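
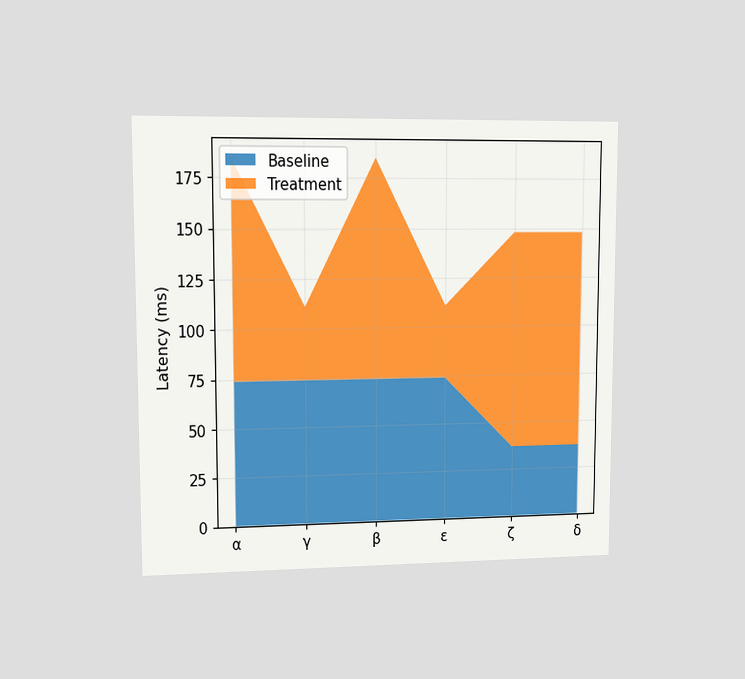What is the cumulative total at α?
185ms

The chart is viewed at a slight angle. The stacked total at α reaches 185ms.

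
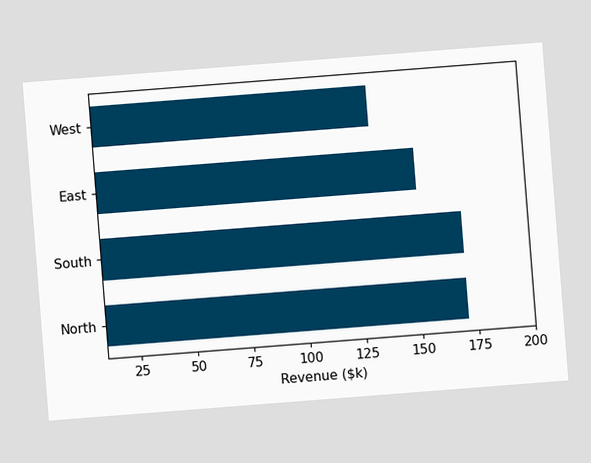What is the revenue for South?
$171k

The chart is tilted about 4° counter-clockwise. Reading along the chart's x-axis, the South bar reaches $171k.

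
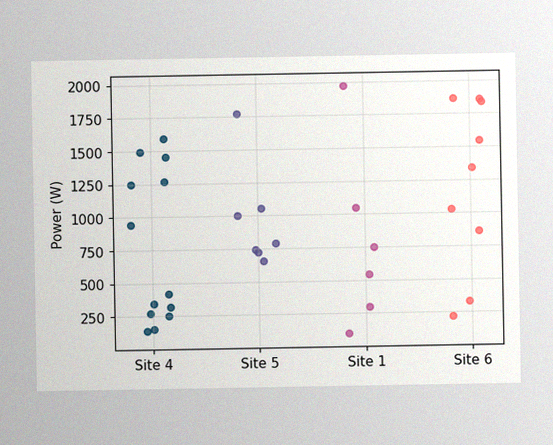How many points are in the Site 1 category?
6

The image has some photo noise and uneven lighting. Counting the markers in the Site 1 column gives 6.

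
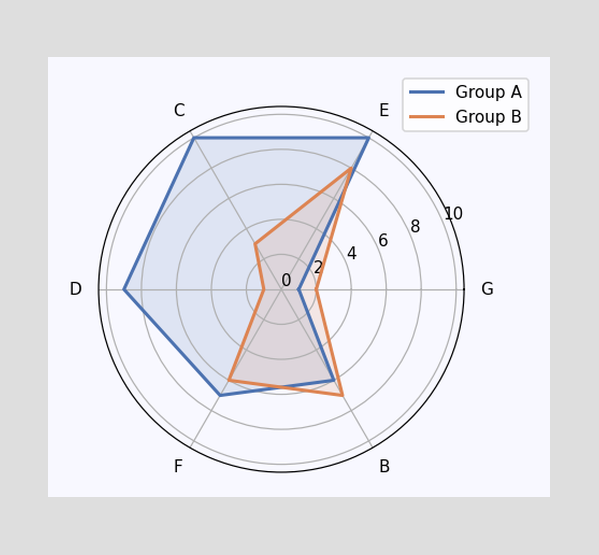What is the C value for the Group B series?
3

On the C axis, Group B reaches 3.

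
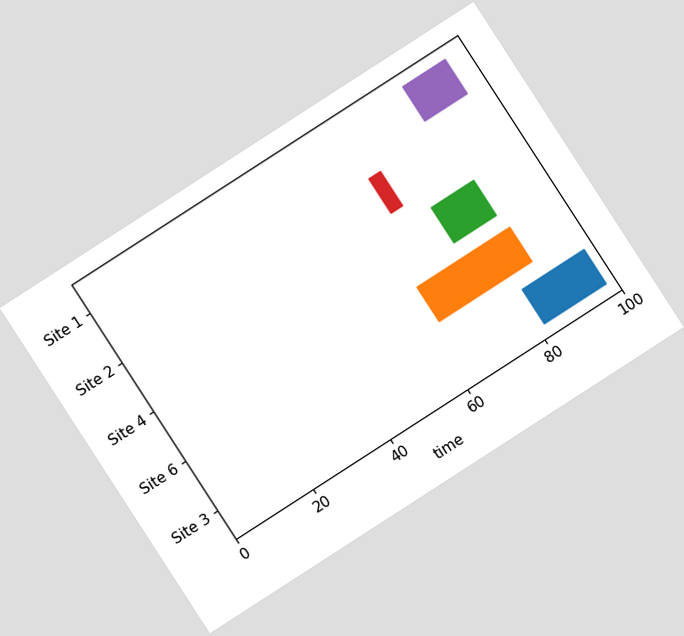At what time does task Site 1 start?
84

The chart is tilted about 33° counter-clockwise. The Site 1 bar begins at t=84.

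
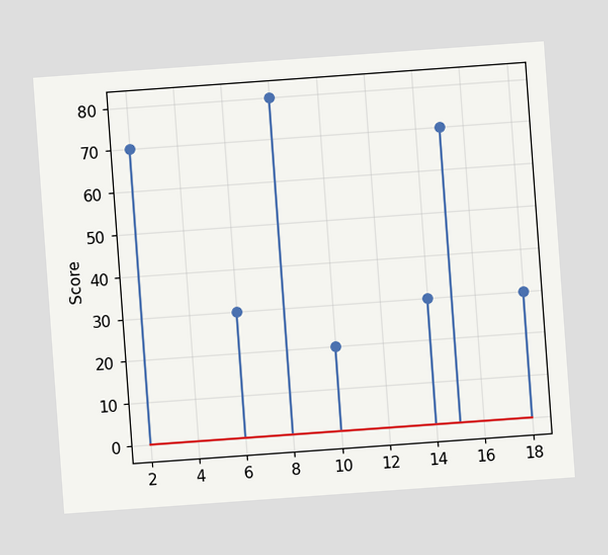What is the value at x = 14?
The chart is tilted about 4° counter-clockwise. The stem at x=14 reaches 30.

30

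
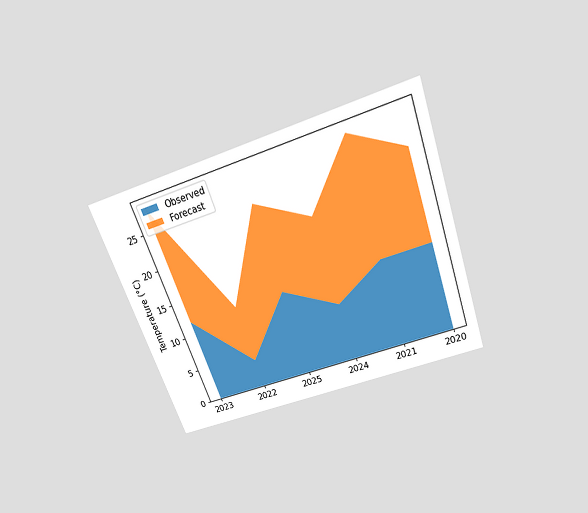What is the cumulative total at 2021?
28°C

The chart is tilted about 20° counter-clockwise and viewed slightly from above. The stacked total at 2021 reaches 28°C.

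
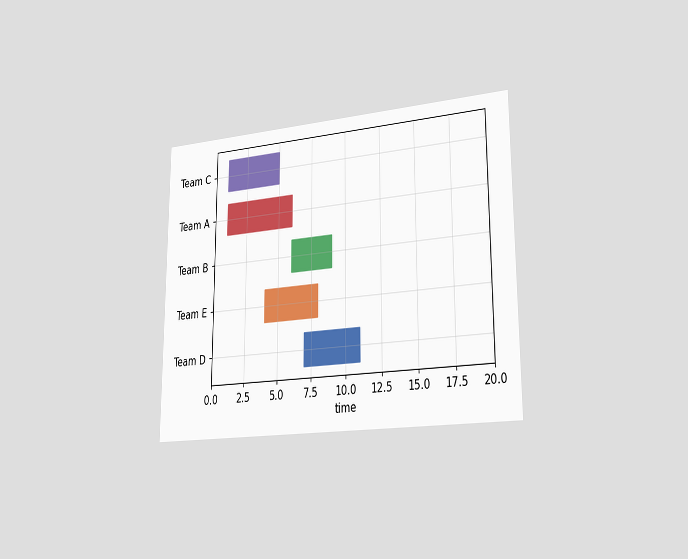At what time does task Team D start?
The chart is viewed slightly from the right. The Team D bar begins at t=7.

7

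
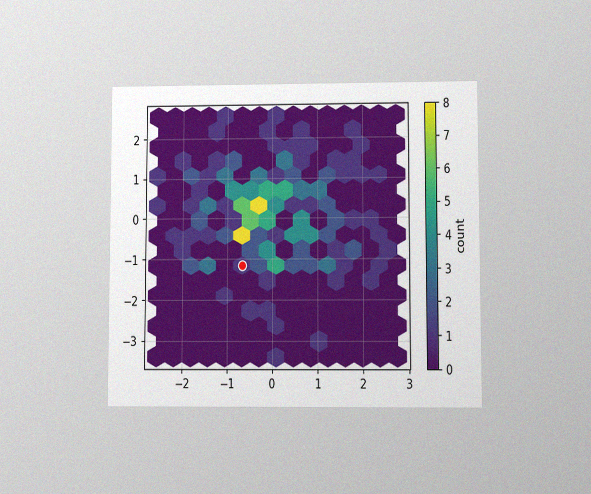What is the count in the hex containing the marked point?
The chart is viewed at a slight angle, with some photo noise. The marked hex reads 1 on the colorbar.

1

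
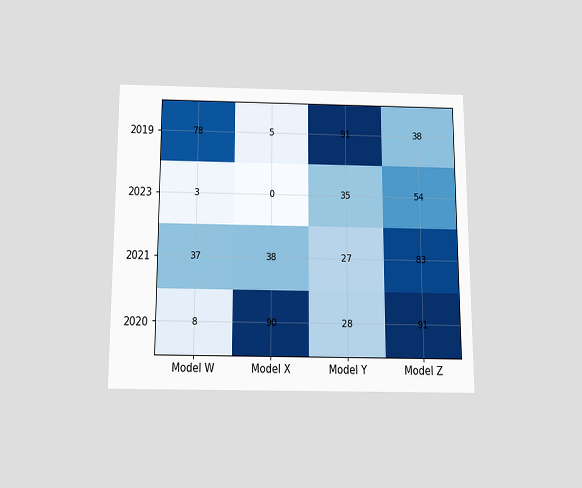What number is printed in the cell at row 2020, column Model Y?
The chart is viewed slightly from below. The (2020, Model Y) cell reads 28.

28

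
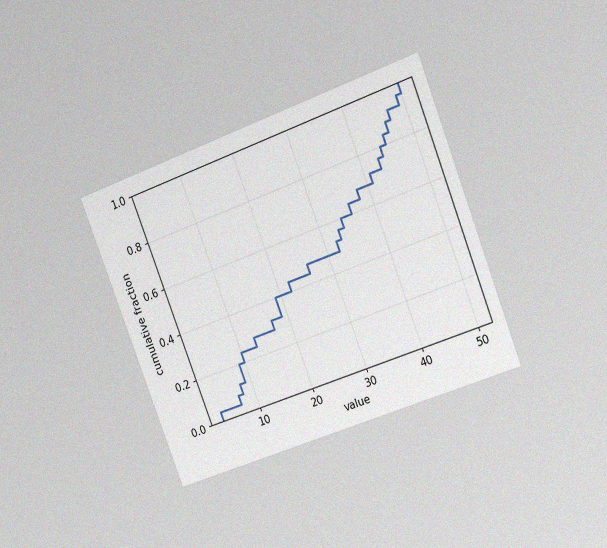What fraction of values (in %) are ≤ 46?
88%

The chart is tilted about 21° counter-clockwise and viewed slightly from the right, with some photo noise. At x=46 the ECDF step is at 88%.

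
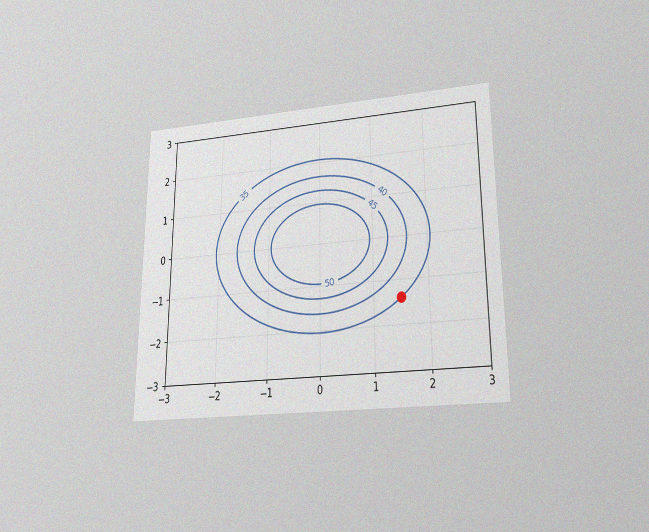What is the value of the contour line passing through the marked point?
35

The chart is viewed slightly from below, with some photo noise. The marked point sits on the contour labelled 35.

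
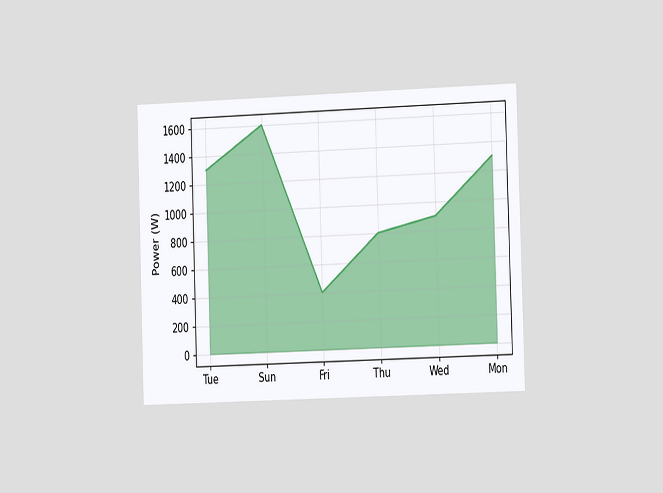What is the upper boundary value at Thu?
The chart is viewed slightly from the right. At Thu the upper boundary is at 800W.

800W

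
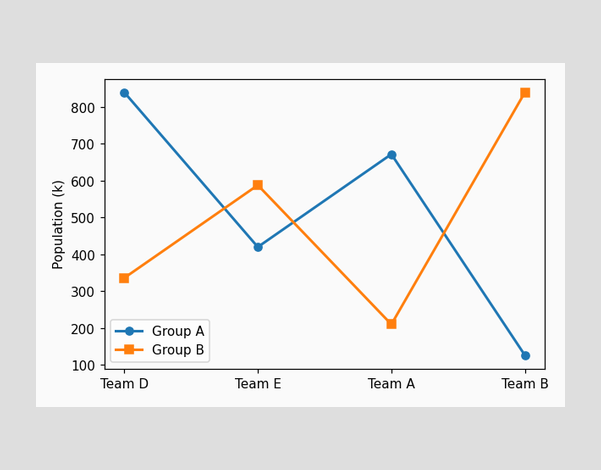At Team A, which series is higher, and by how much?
At Team A, Group A sits above the other line by 462k.

Group A, by 462k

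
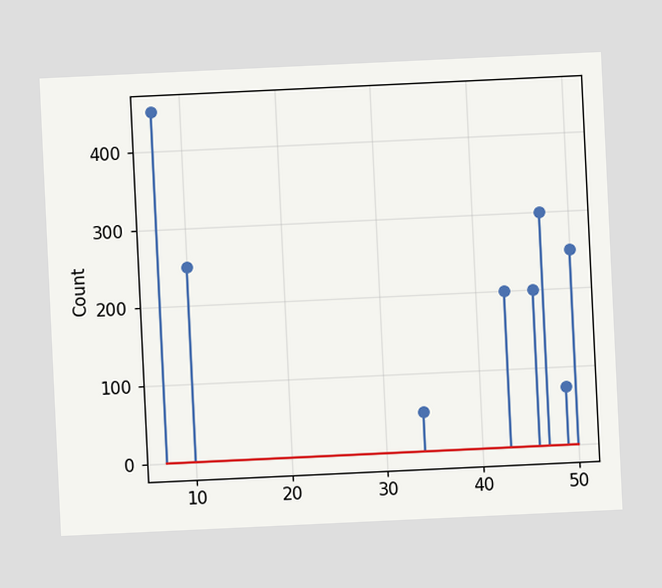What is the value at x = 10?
250

The chart is tilted about 3° counter-clockwise. The stem at x=10 reaches 250.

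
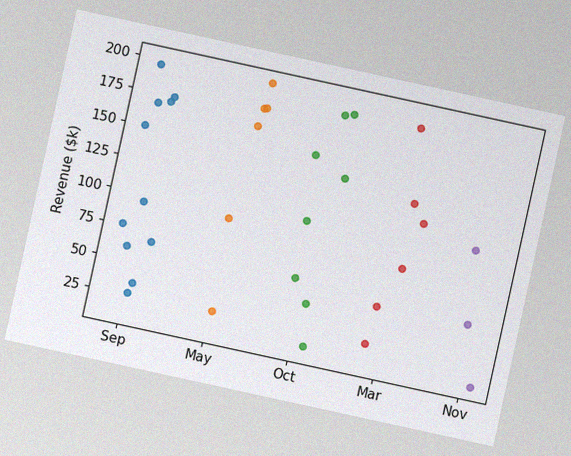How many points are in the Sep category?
The chart is tilted about 12° clockwise, with some photo noise. Counting the markers in the Sep column gives 11.

11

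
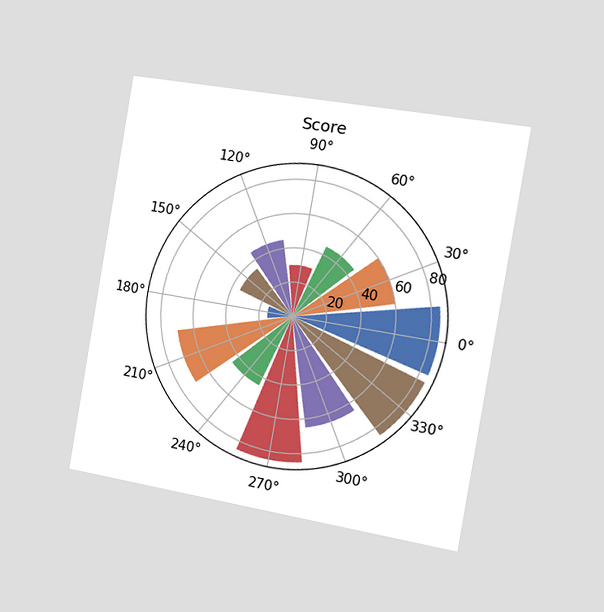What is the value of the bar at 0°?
The chart is tilted about 10° clockwise and viewed slightly from the right. The bar at 0° reaches 85 on the radial axis.

85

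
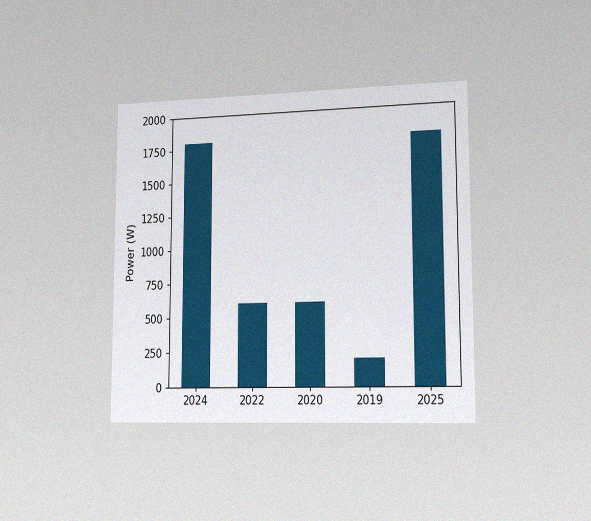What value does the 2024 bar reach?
1800W

The chart is viewed slightly from the right, with some photo noise. Reading along the chart's y-axis, the 2024 bar reaches 1800W.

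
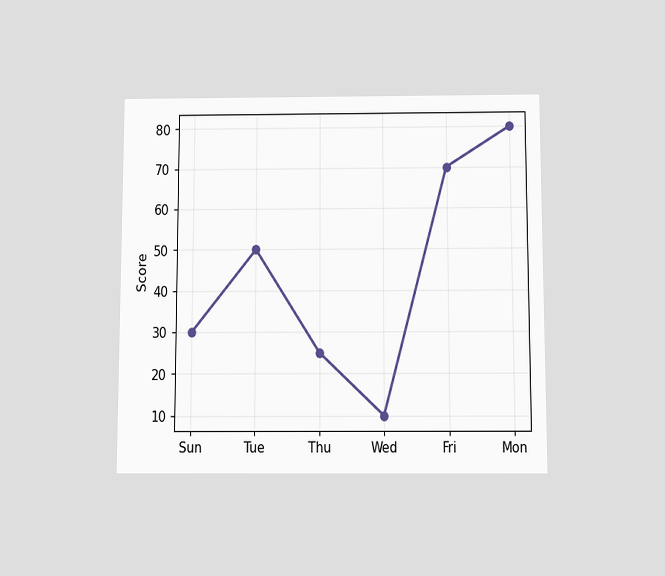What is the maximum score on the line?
80

The chart is viewed slightly from below. The highest point is at Mon, and reading across to the y-axis gives 80.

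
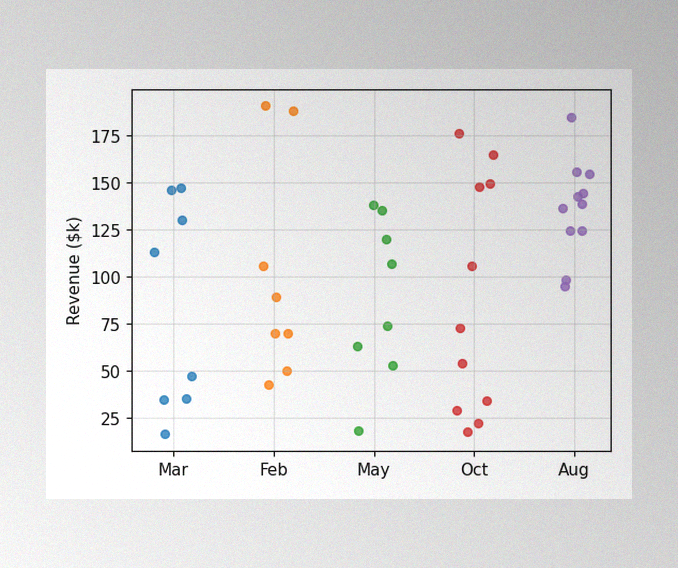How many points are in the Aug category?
11

The image has some photo noise and uneven lighting. Counting the markers in the Aug column gives 11.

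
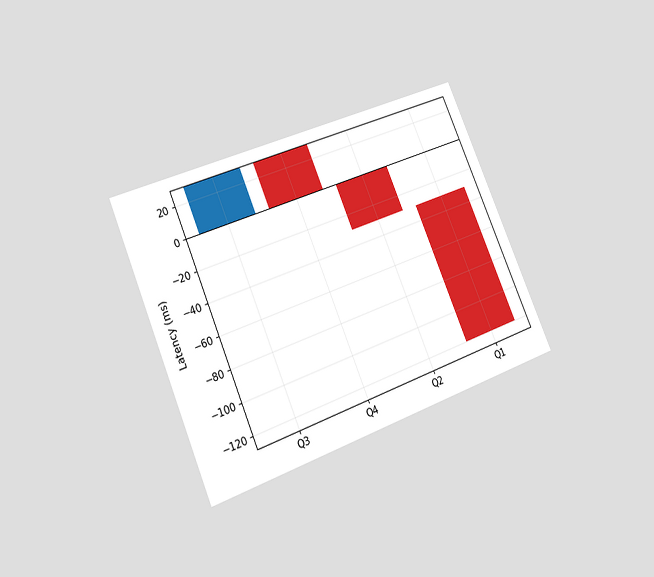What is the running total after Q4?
The chart is tilted about 23° counter-clockwise and viewed at a slight angle. After Q4 the running total reaches 0ms.

0ms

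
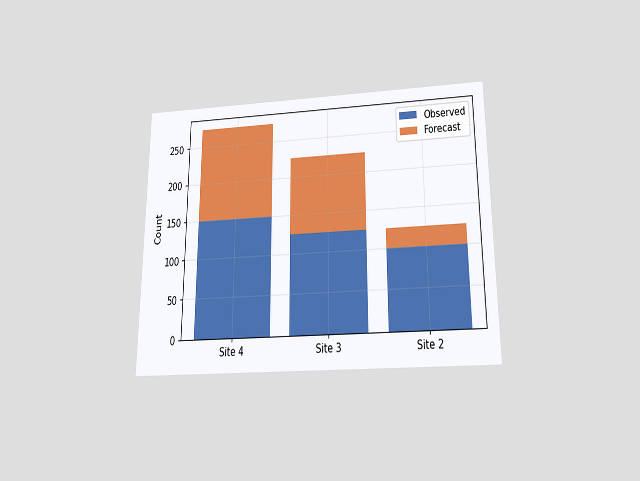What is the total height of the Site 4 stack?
275

The chart is viewed slightly from below. The Site 4 stack's top reaches 275 on the y-axis.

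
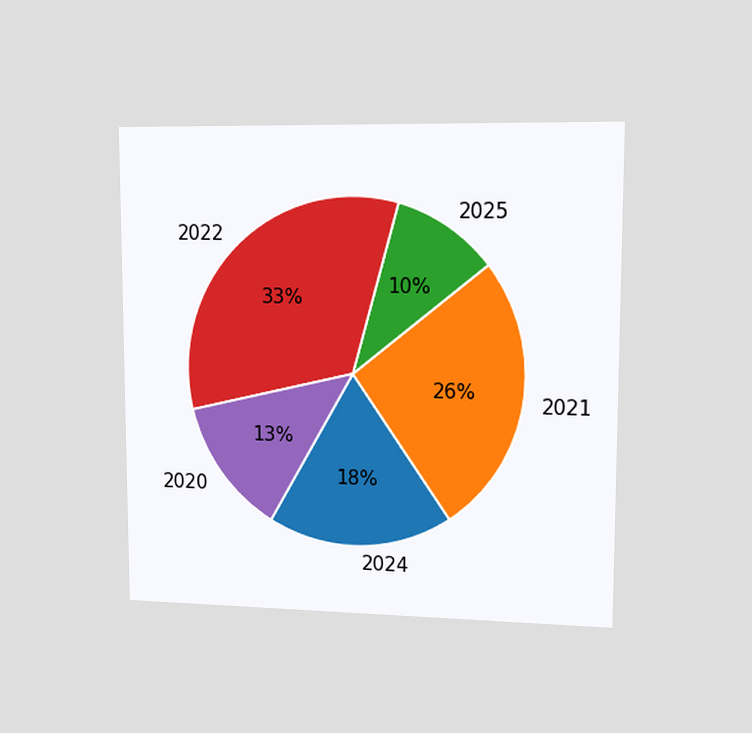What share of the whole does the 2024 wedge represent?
The chart is viewed slightly from the right. The 2024 slice takes up 18% of the pie.

18%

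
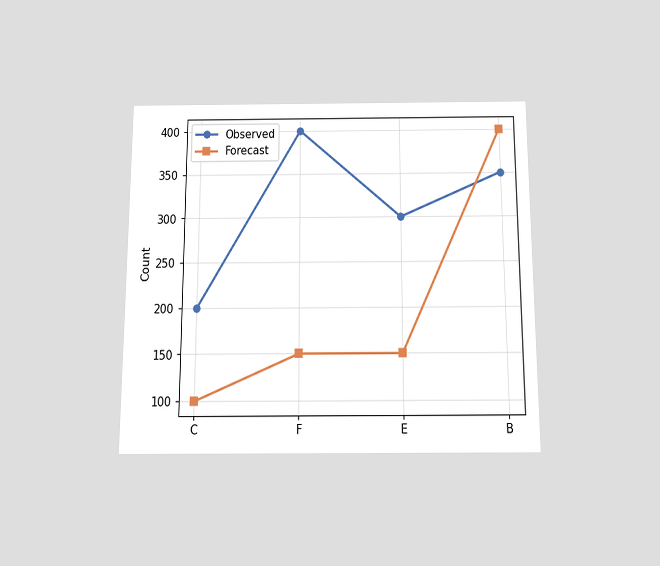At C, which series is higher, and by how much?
Observed, by 100

The chart is viewed slightly from below. At C, Observed sits above the other line by 100.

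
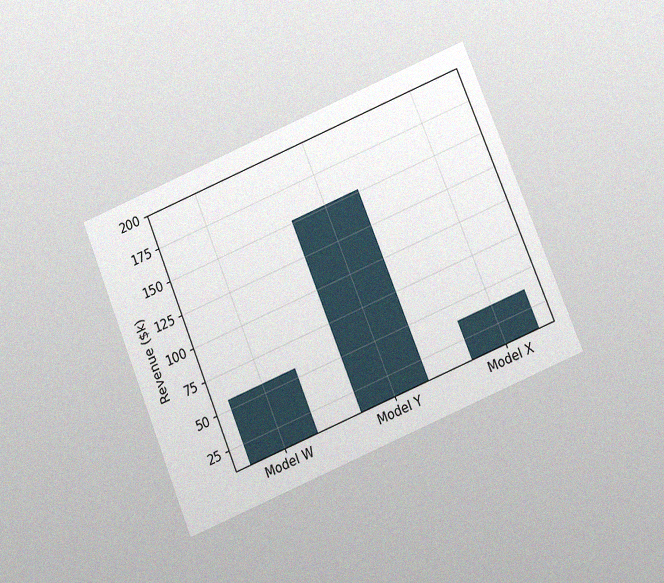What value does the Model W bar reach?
$57k

The chart is tilted about 22° counter-clockwise and viewed slightly from below, with some photo noise. Reading along the chart's y-axis, the Model W bar reaches $57k.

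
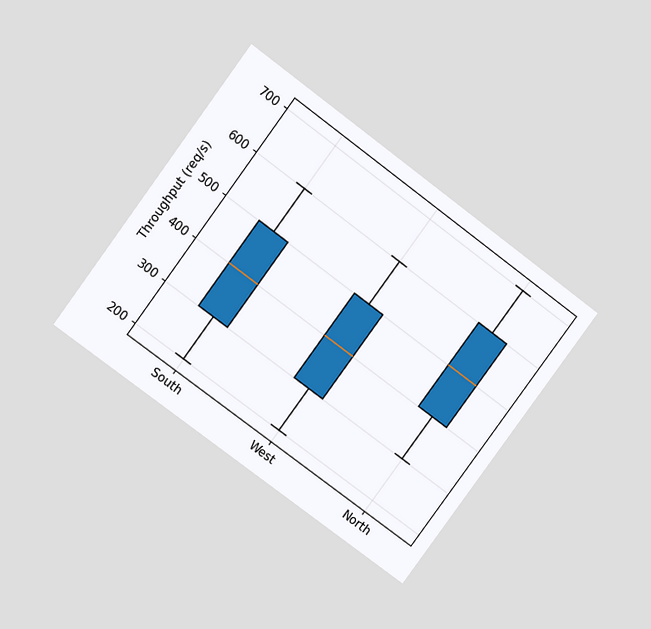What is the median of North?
500req/s

The chart is tilted about 37° clockwise and viewed at a slight angle. The median line in the North box sits at 500req/s.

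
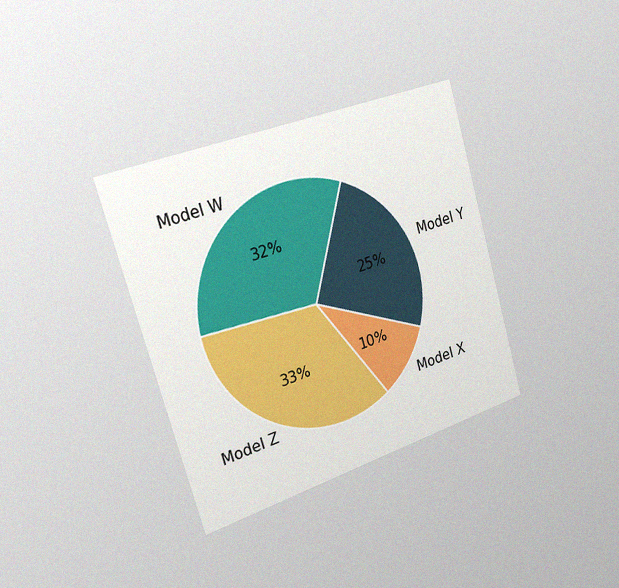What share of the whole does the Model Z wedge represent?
The chart is tilted about 16° counter-clockwise and viewed slightly from the left, with some photo noise. The Model Z slice takes up 33% of the pie.

33%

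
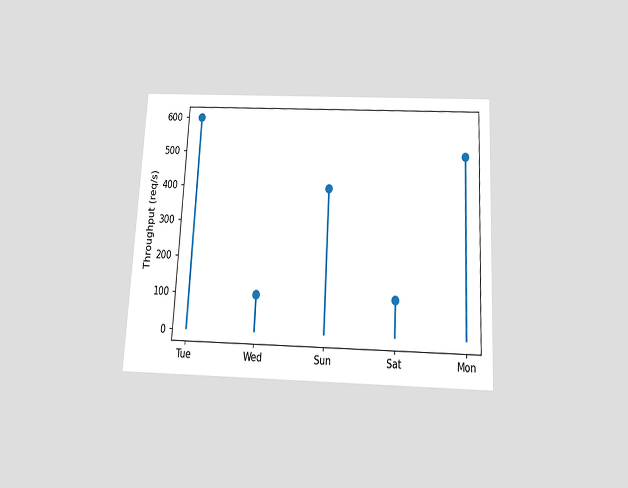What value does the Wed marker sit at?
100req/s

The chart is tilted about 3° clockwise and viewed slightly from below. The Wed marker sits at 100req/s.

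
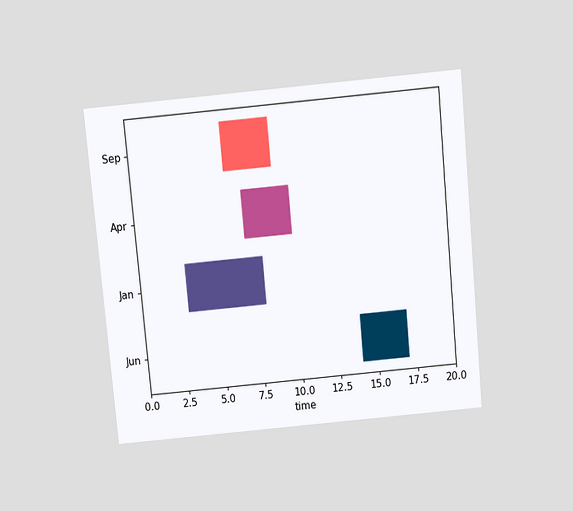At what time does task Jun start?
14

The chart is tilted about 5° counter-clockwise and viewed slightly from above. The Jun bar begins at t=14.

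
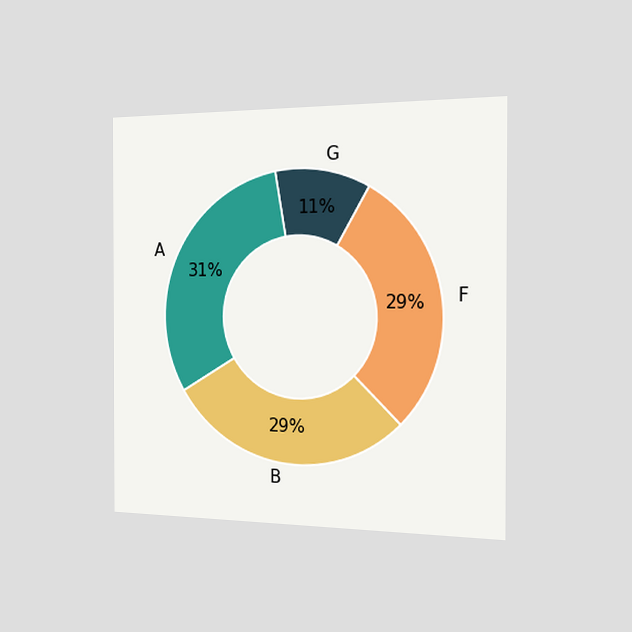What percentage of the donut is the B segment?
The chart is viewed slightly from the right. The B segment takes up 29% of the ring.

29%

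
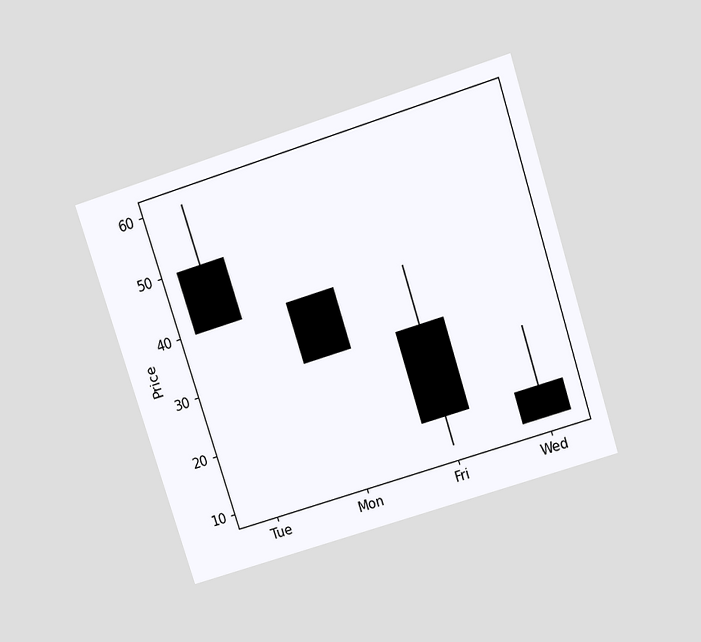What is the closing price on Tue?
40

The chart is tilted about 18° counter-clockwise and viewed slightly from above. The Tue candle closes at 40.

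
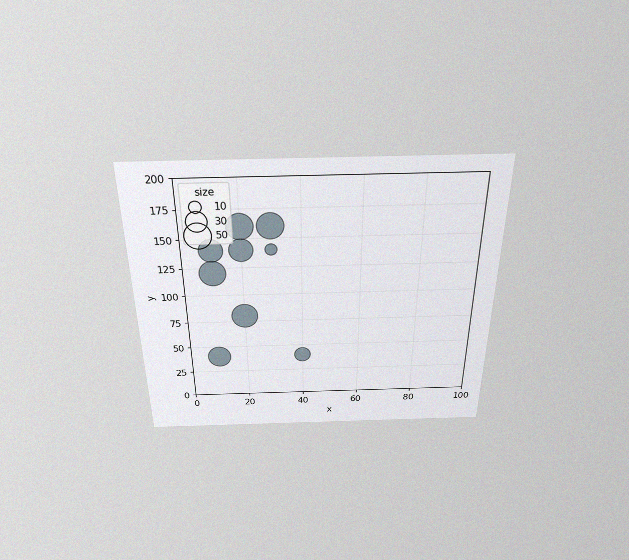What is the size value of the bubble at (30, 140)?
10

The chart is viewed slightly from above, with some photo noise. Matching the bubble at (30, 140) against the size legend gives 10.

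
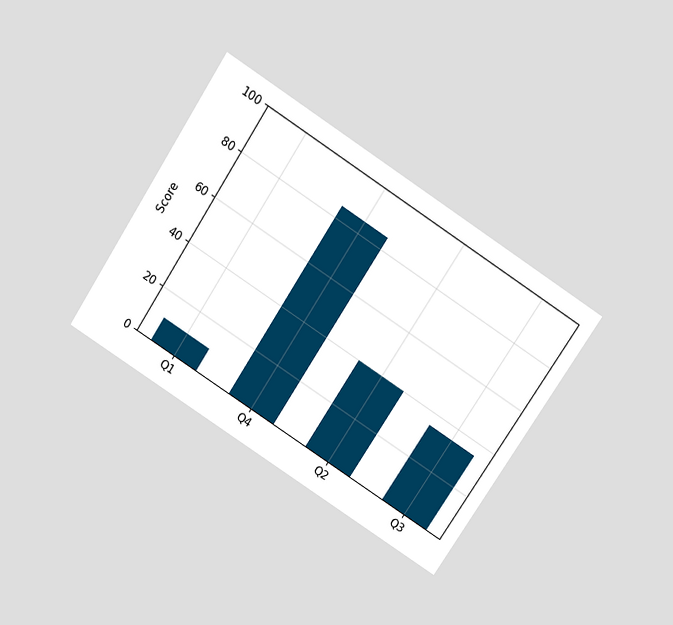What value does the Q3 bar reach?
The chart is tilted about 33° clockwise and viewed slightly from above. Reading along the chart's y-axis, the Q3 bar reaches 35.

35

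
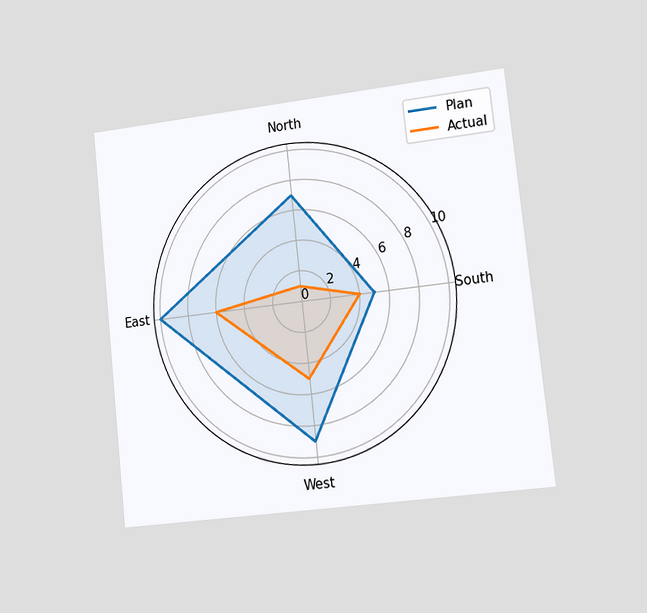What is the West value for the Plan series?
9

The chart is tilted about 6° counter-clockwise and viewed slightly from the right. On the West axis, Plan reaches 9.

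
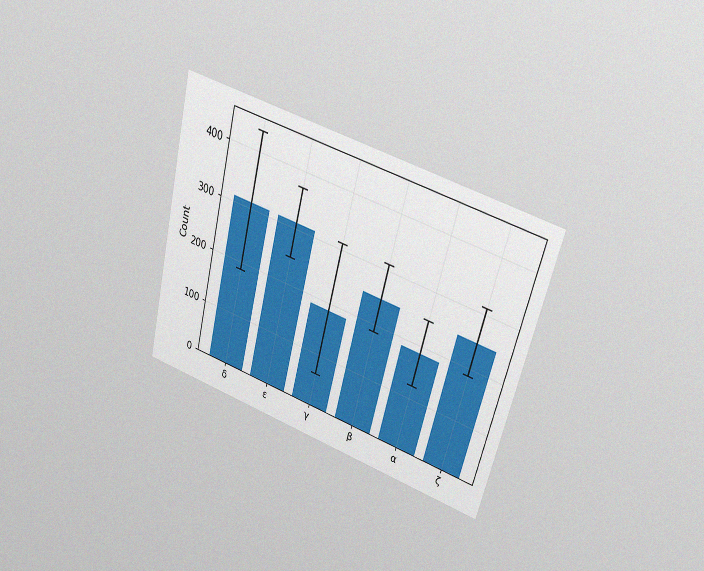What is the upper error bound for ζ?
310

The chart is tilted about 14° clockwise and viewed at a slight angle, with some photo noise. The ζ bar's upper whisker reaches 310.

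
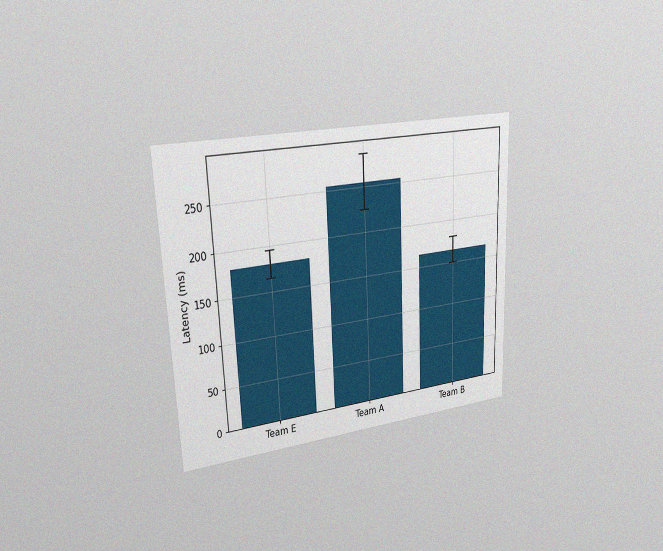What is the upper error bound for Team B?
180ms

The chart is tilted about 2° counter-clockwise and viewed slightly from the left, with some photo noise. The Team B bar's upper whisker reaches 180ms.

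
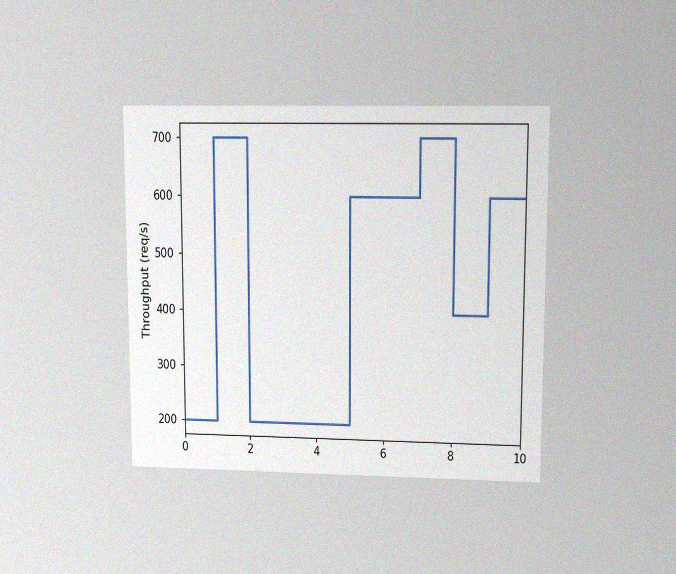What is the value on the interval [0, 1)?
200req/s

The chart is viewed at a slight angle, with some photo noise. On [0, 1) the step sits at 200req/s.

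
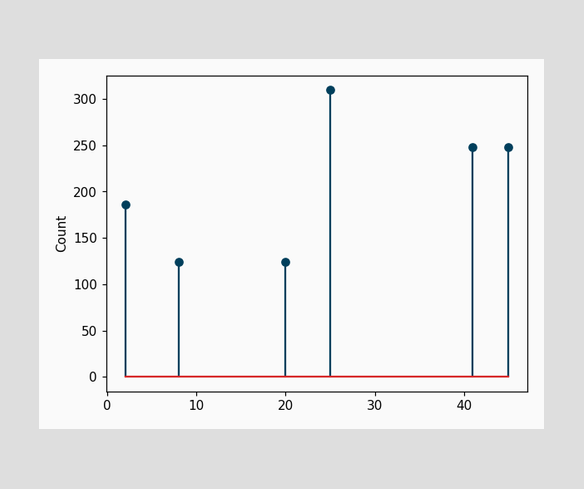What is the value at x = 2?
186

The stem at x=2 reaches 186.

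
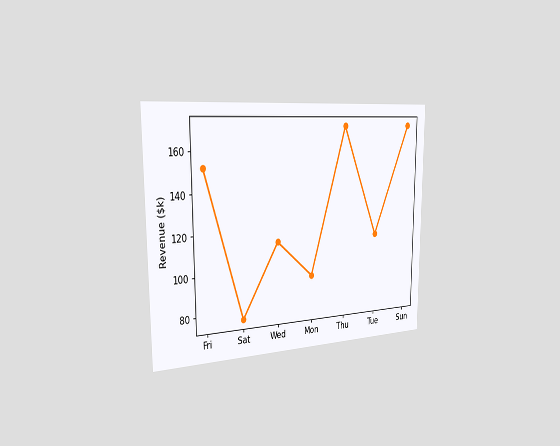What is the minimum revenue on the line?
The chart is viewed slightly from the left. The lowest point is at Sat, and reading across to the y-axis gives $76k.

$76k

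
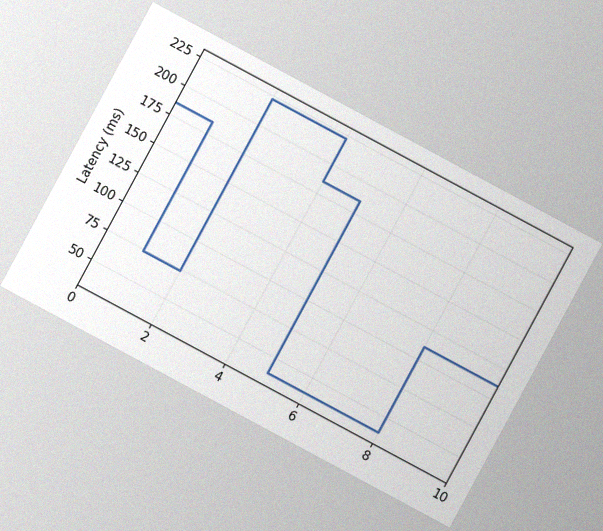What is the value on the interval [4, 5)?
185ms

The chart is tilted about 28° clockwise, with some photo noise. On [4, 5) the step sits at 185ms.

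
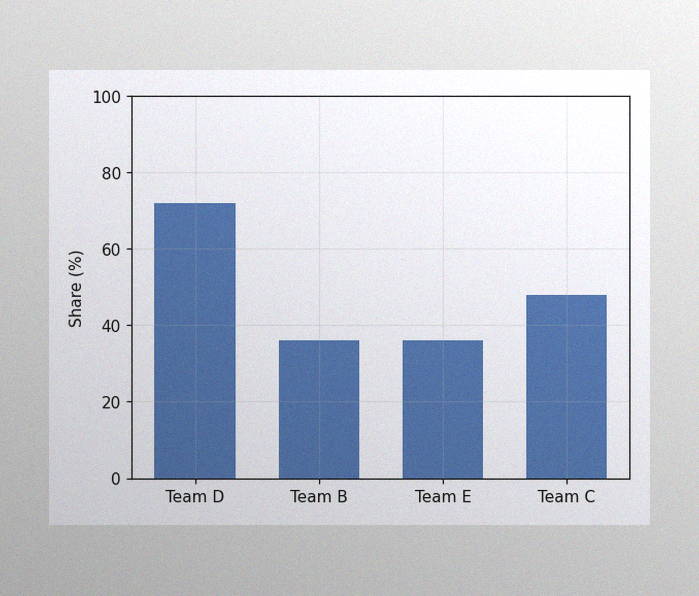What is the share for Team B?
The image has some photo noise and uneven lighting. Reading along the chart's y-axis, the Team B bar reaches 36%.

36%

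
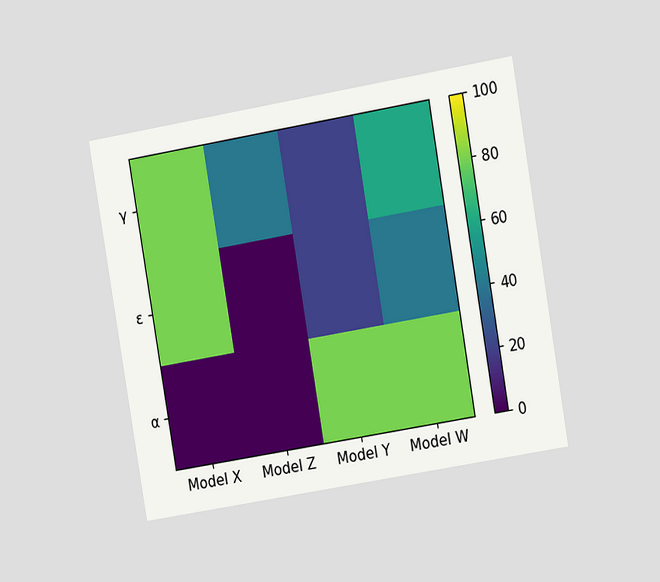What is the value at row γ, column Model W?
The chart is tilted about 10° counter-clockwise and viewed at a slight angle. Matching cell (γ, Model W) against the colorbar gives 60.

60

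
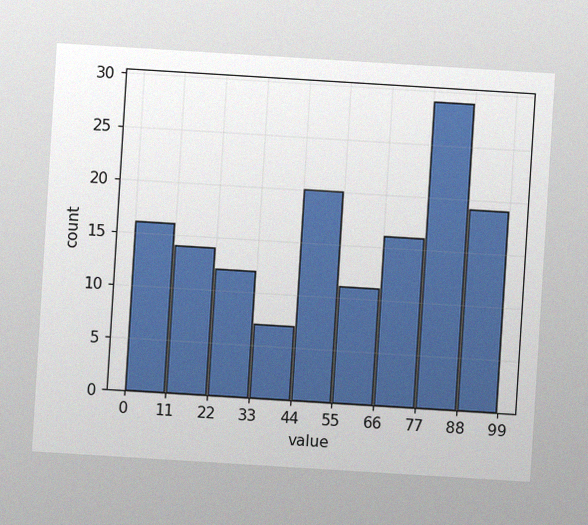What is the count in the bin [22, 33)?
12

The chart is tilted about 4° clockwise, with some photo noise. The [22, 33) bin has height 12.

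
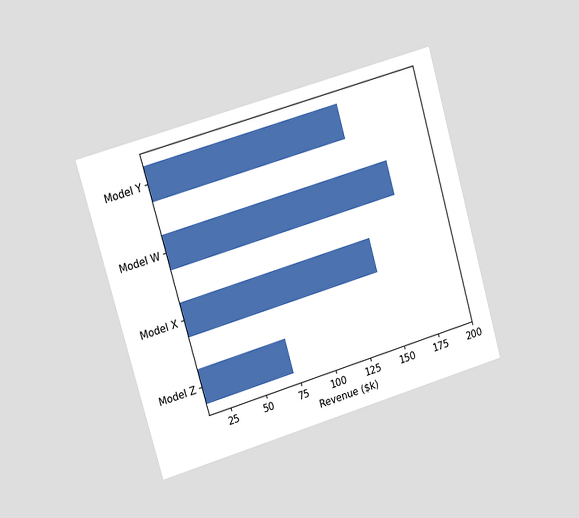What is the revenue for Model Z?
The chart is tilted about 16° counter-clockwise and viewed slightly from the left. Reading along the chart's x-axis, the Model Z bar reaches $72k.

$72k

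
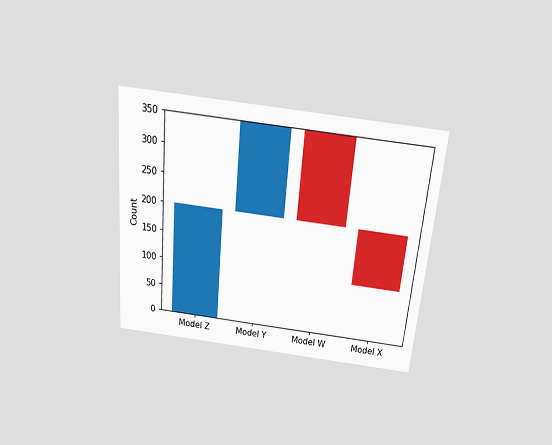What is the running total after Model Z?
200

The chart is tilted about 5° clockwise and viewed slightly from above. After Model Z the running total reaches 200.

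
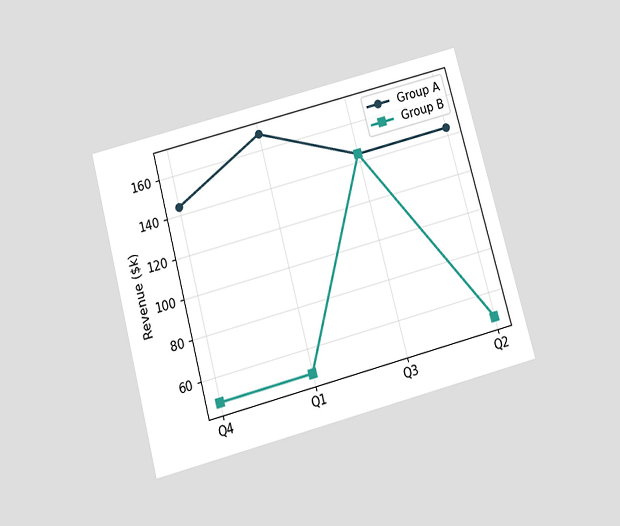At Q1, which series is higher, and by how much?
The chart is tilted about 15° counter-clockwise and viewed slightly from below. At Q1, Group A sits above the other line by $120k.

Group A, by $120k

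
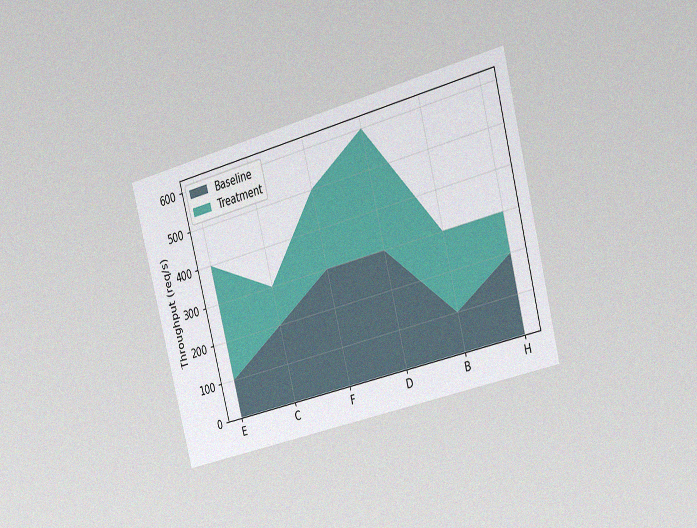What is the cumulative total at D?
The chart is tilted about 15° counter-clockwise and viewed slightly from the right, with some photo noise. The stacked total at D reaches 600req/s.

600req/s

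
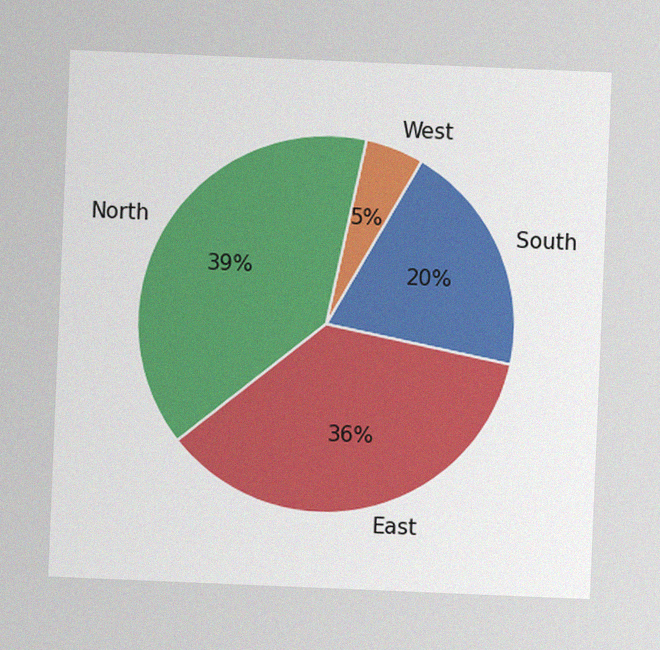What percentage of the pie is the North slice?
The chart is tilted about 2° clockwise, with some photo noise. The North slice takes up 39% of the pie.

39%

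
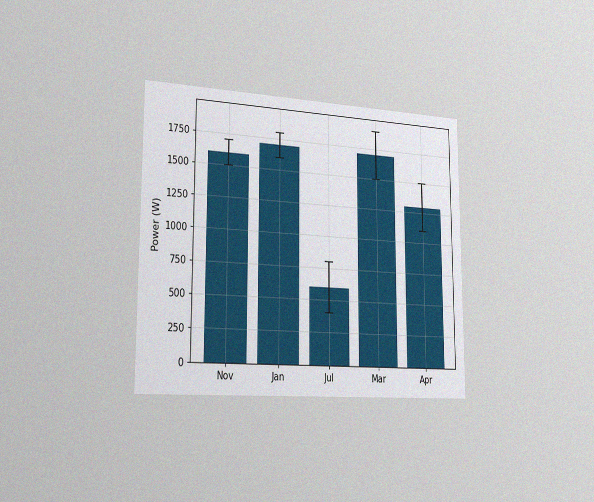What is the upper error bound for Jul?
The chart is viewed slightly from the left, with some photo noise. The Jul bar's upper whisker reaches 800W.

800W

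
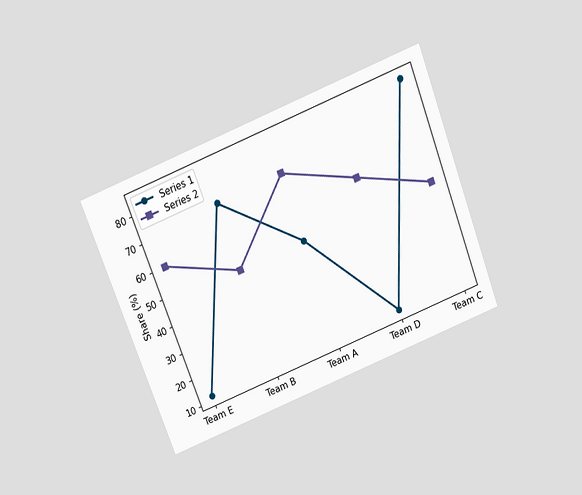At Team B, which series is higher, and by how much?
Series 1, by 24%

The chart is tilted about 21° counter-clockwise and viewed slightly from above. At Team B, Series 1 sits above the other line by 24%.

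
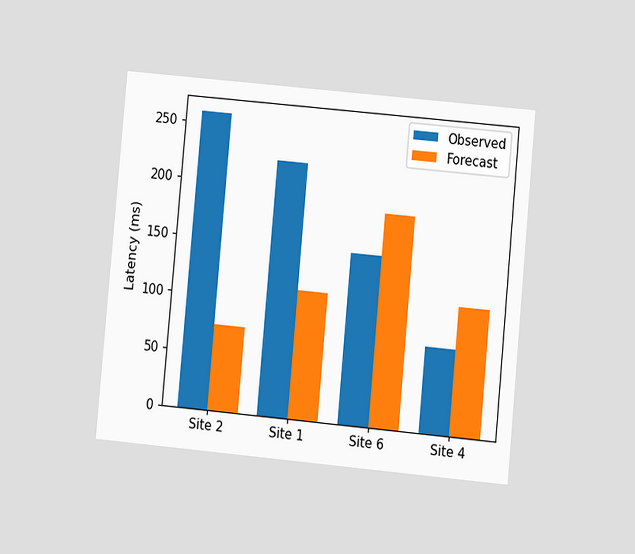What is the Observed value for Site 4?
74ms

The chart is tilted about 5° clockwise and viewed at a slight angle. The Observed bar at Site 4 reaches 74ms on the y-axis.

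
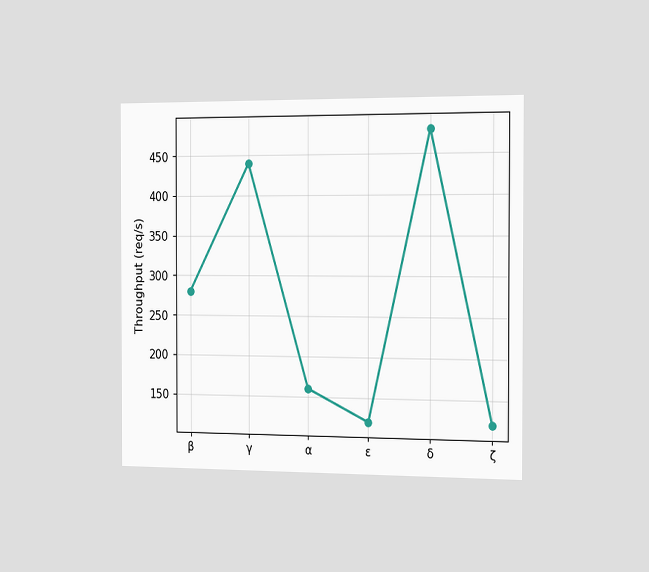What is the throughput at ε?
120req/s

The chart is viewed slightly from the right. At ε, the line is at 120req/s.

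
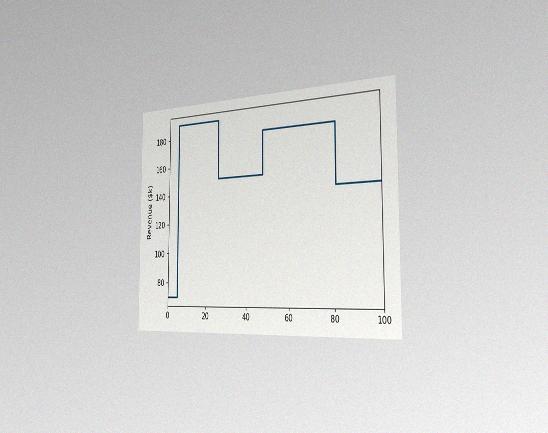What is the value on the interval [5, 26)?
The chart is viewed slightly from the right, with some photo noise. On [5, 26) the step sits at $190k.

$190k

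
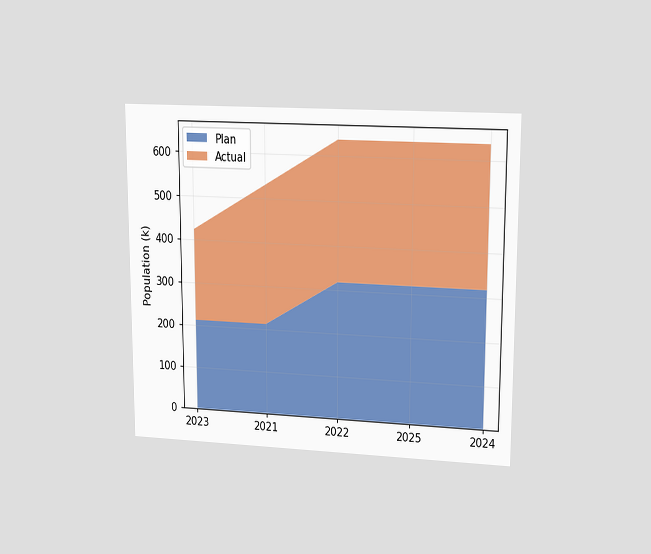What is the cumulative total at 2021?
530k

The chart is viewed at a slight angle. The stacked total at 2021 reaches 530k.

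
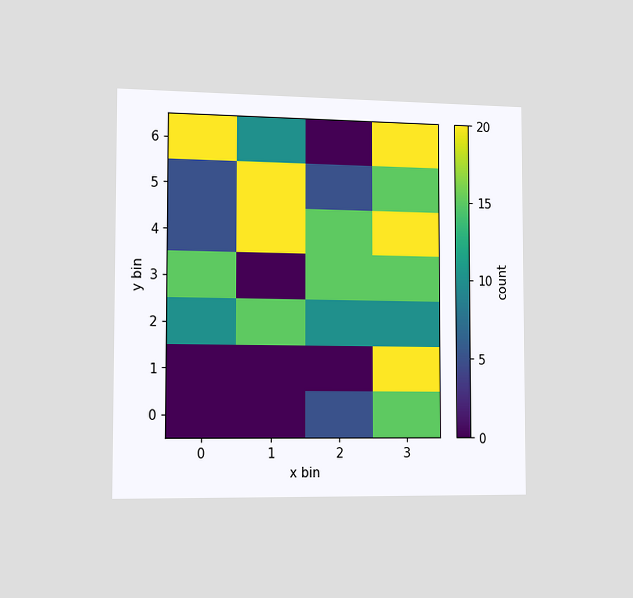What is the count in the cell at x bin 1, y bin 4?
The chart is viewed slightly from the left. Matching the cell (1, 4) against the colorbar gives 20.

20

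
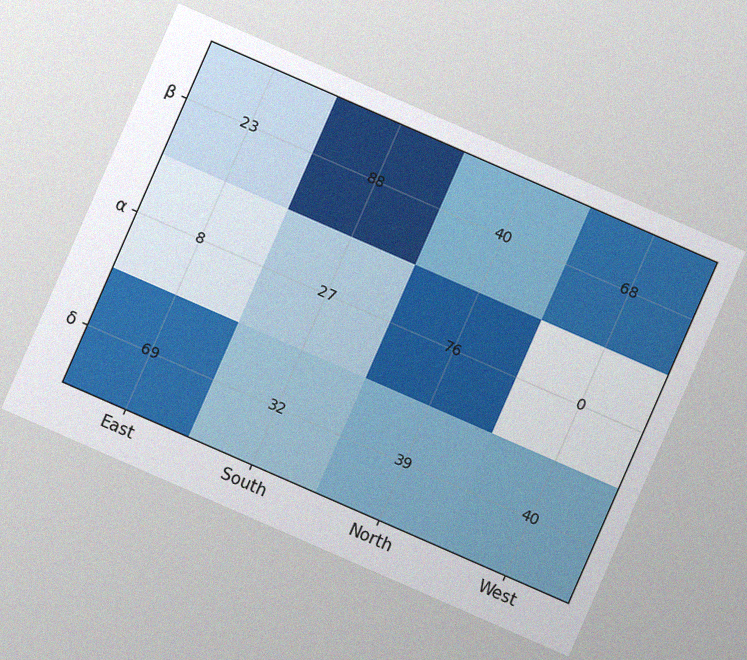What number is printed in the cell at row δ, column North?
39

The chart is tilted about 24° clockwise, with some photo noise. The (δ, North) cell reads 39.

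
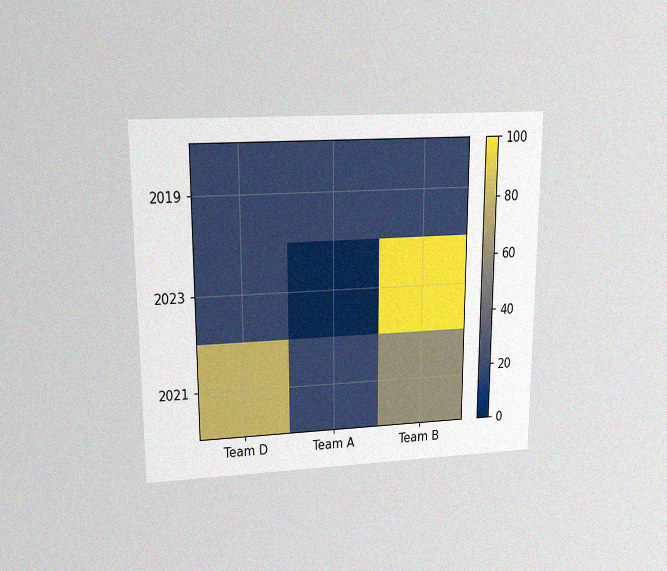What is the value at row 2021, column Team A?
The chart is viewed slightly from above, with some photo noise. Matching cell (2021, Team A) against the colorbar gives 20.

20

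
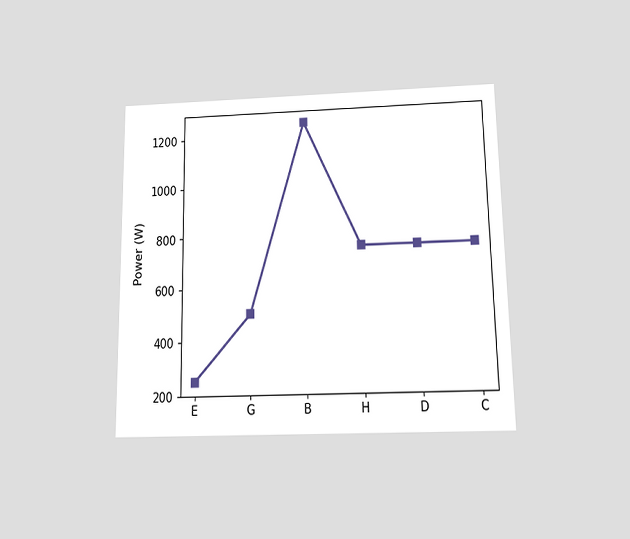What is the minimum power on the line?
250W

The chart is viewed slightly from below. The lowest point is at E, and reading across to the y-axis gives 250W.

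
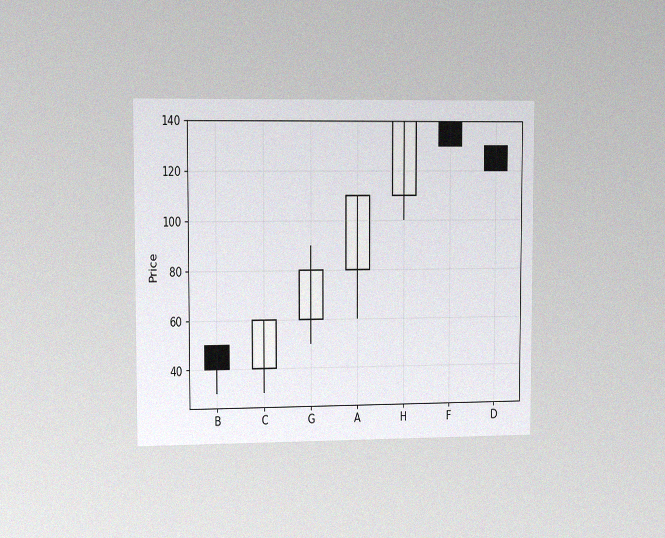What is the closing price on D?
The chart is viewed slightly from the left, with some photo noise. The D candle closes at 120.

120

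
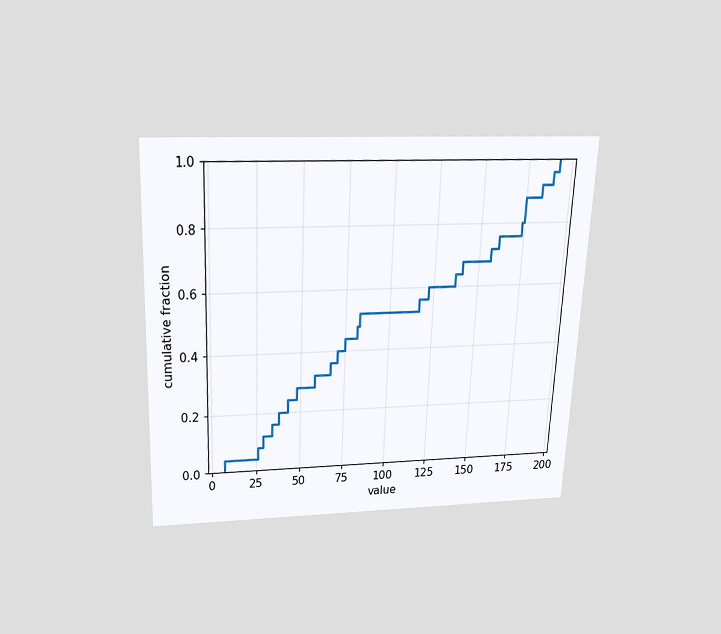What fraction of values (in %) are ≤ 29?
12%

The chart is tilted about 2° clockwise and viewed slightly from above. At x=29 the ECDF step is at 12%.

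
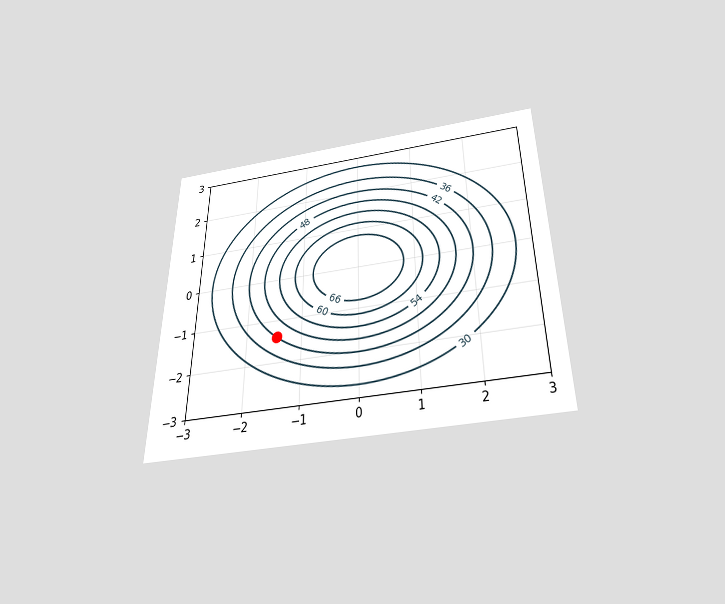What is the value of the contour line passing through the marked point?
42

The chart is viewed slightly from below. The marked point sits on the contour labelled 42.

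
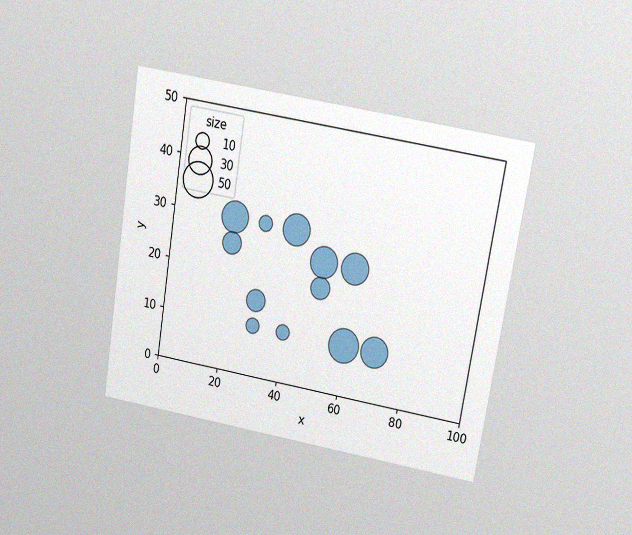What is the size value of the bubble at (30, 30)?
The chart is tilted about 9° clockwise and viewed at a slight angle, with some photo noise. Matching the bubble at (30, 30) against the size legend gives 10.

10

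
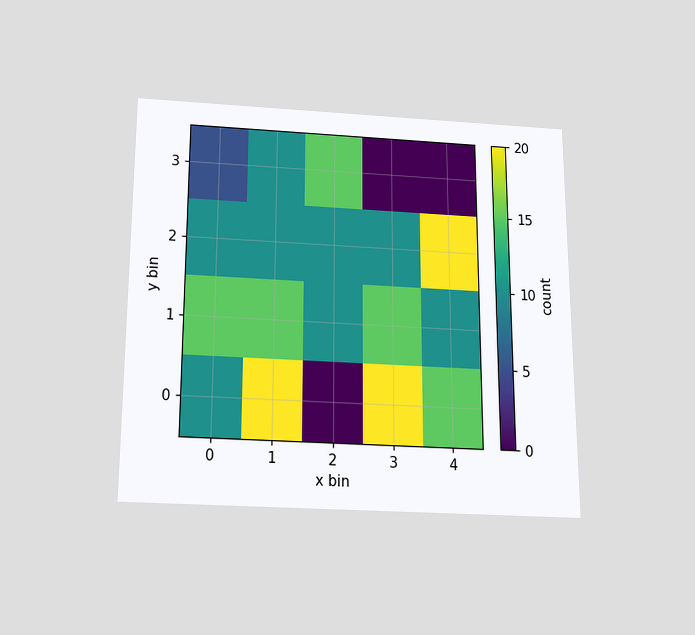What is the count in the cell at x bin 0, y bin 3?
5

The chart is viewed slightly from below. Matching the cell (0, 3) against the colorbar gives 5.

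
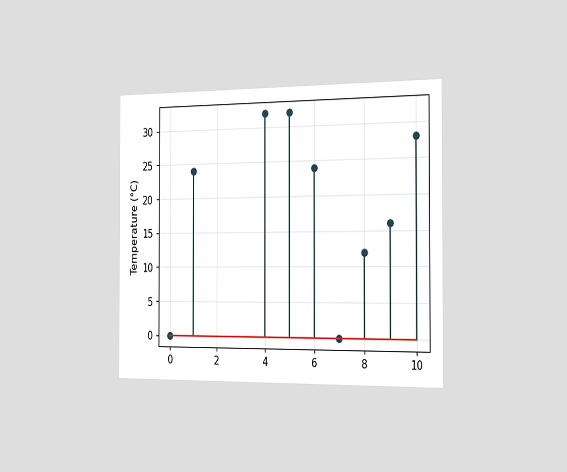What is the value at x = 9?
The chart is viewed slightly from the right. The stem at x=9 reaches 16°C.

16°C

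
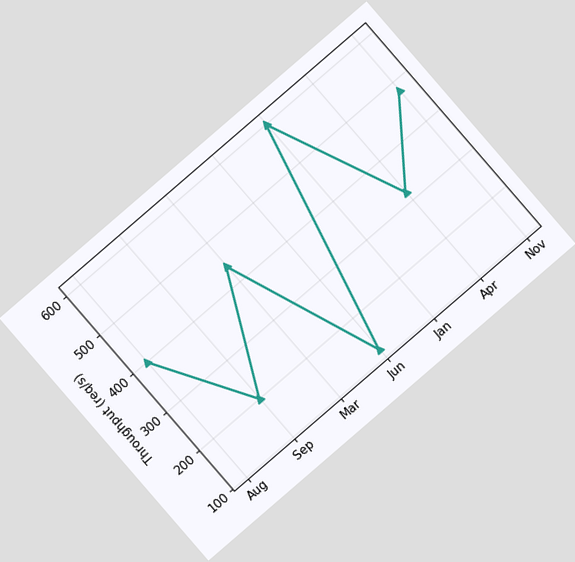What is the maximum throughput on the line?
The chart is tilted about 41° counter-clockwise. The highest point is at Jan, and reading across to the y-axis gives 600req/s.

600req/s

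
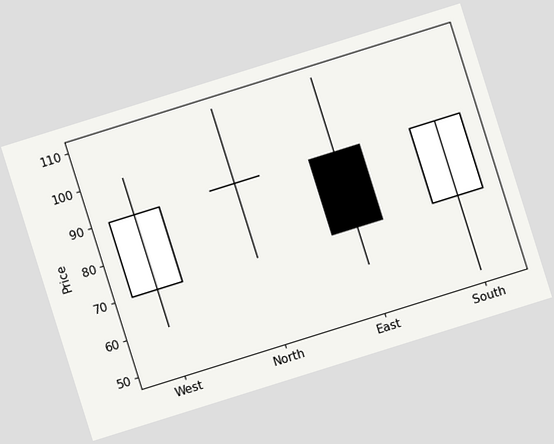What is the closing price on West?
The chart is tilted about 17° counter-clockwise. The West candle closes at 90.

90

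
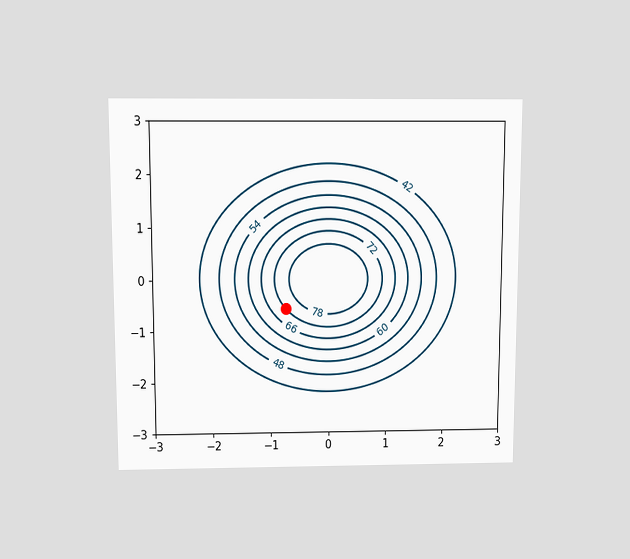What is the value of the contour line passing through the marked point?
The chart is viewed slightly from above. The marked point sits on the contour labelled 72.

72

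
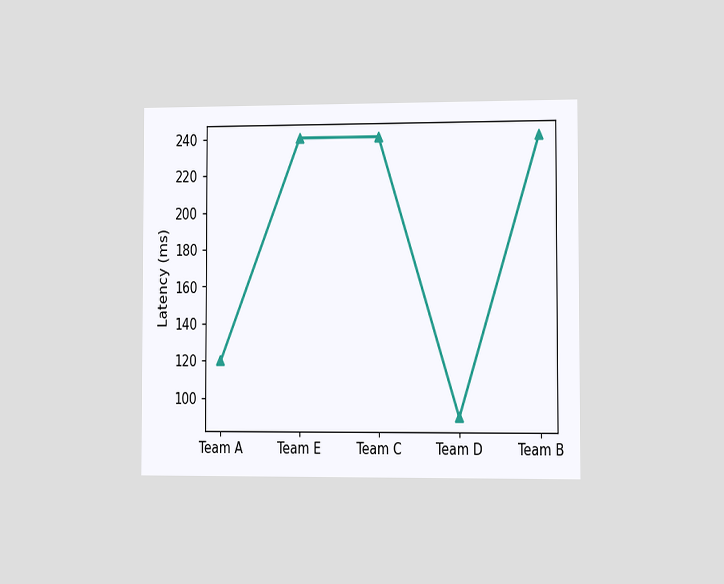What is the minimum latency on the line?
90ms

The chart is viewed slightly from the right. The lowest point is at Team D, and reading across to the y-axis gives 90ms.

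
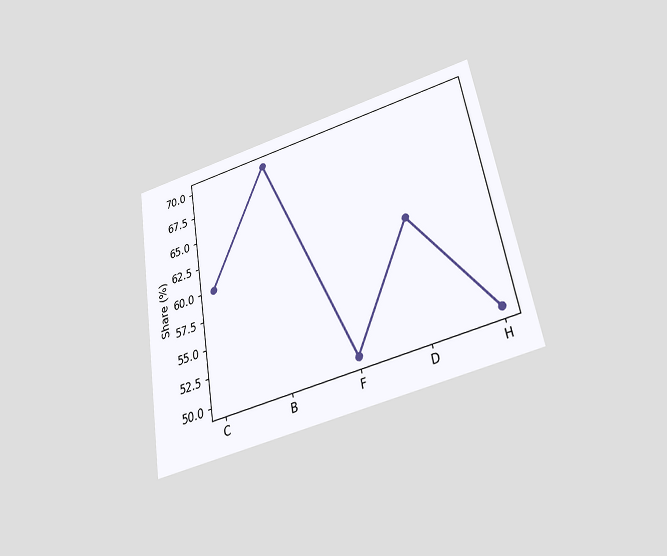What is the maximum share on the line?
The chart is tilted about 10° counter-clockwise and viewed slightly from below. The highest point is at B, and reading across to the y-axis gives 70%.

70%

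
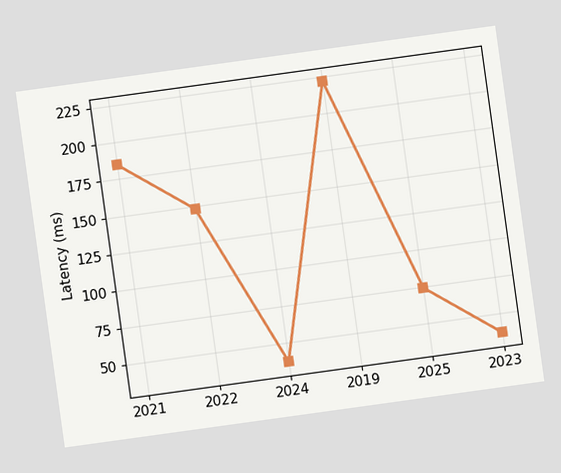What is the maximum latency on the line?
The chart is tilted about 8° counter-clockwise. The highest point is at 2019, and reading across to the y-axis gives 222ms.

222ms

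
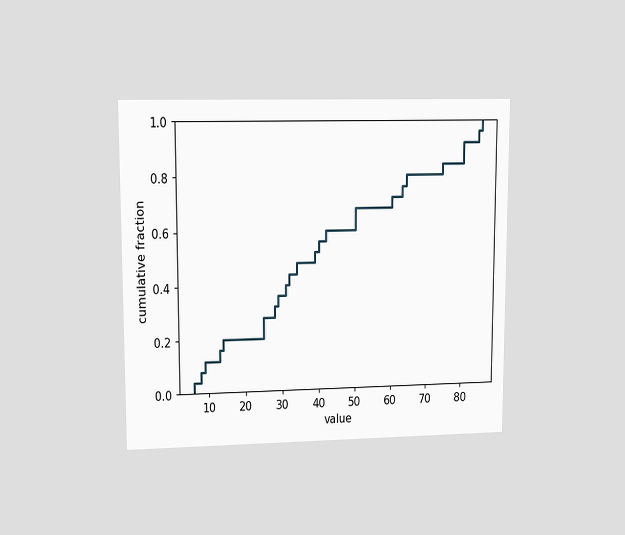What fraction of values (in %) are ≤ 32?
The chart is viewed at a slight angle. At x=32 the ECDF step is at 44%.

44%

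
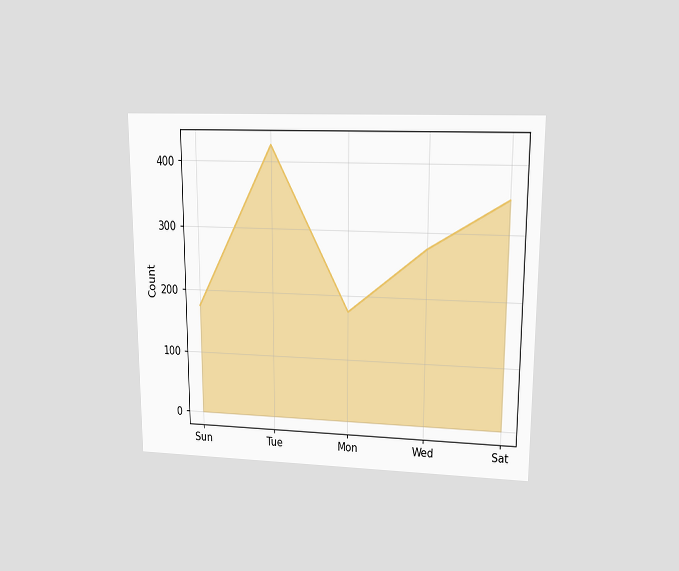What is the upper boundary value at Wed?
The chart is viewed at a slight angle. At Wed the upper boundary is at 275.

275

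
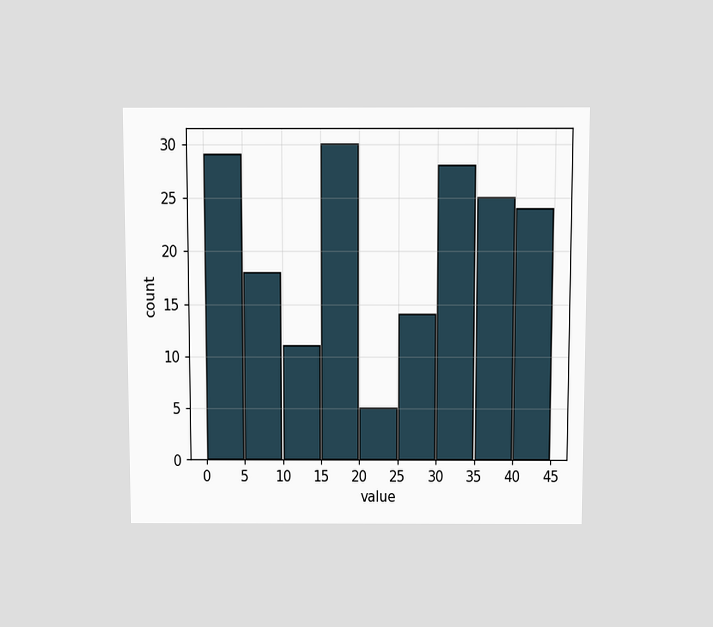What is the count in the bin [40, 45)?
24

The chart is viewed slightly from above. The [40, 45) bin has height 24.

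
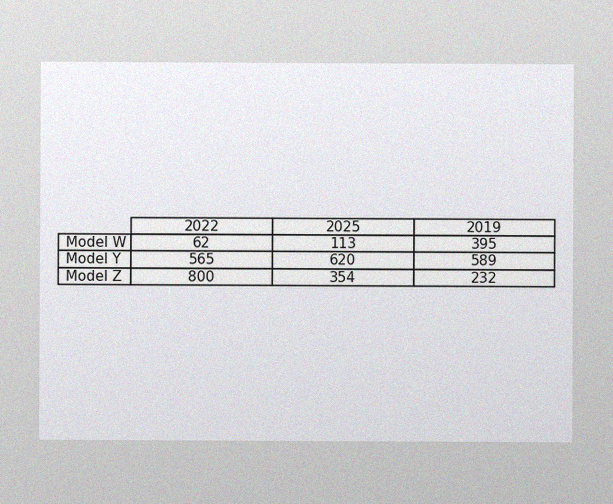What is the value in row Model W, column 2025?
The image has some photo noise and uneven lighting. The (Model W, 2025) cell reads 113.

113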